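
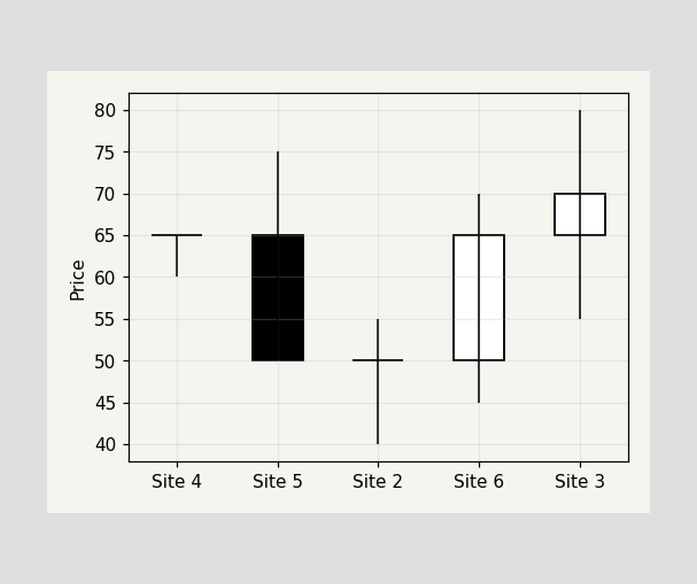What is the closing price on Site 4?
65

The Site 4 candle closes at 65.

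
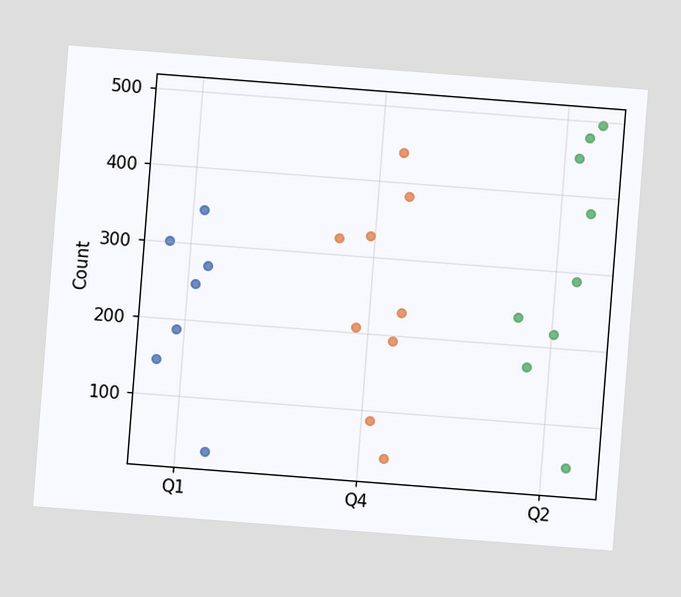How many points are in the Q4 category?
The chart is tilted about 4° clockwise. Counting the markers in the Q4 column gives 9.

9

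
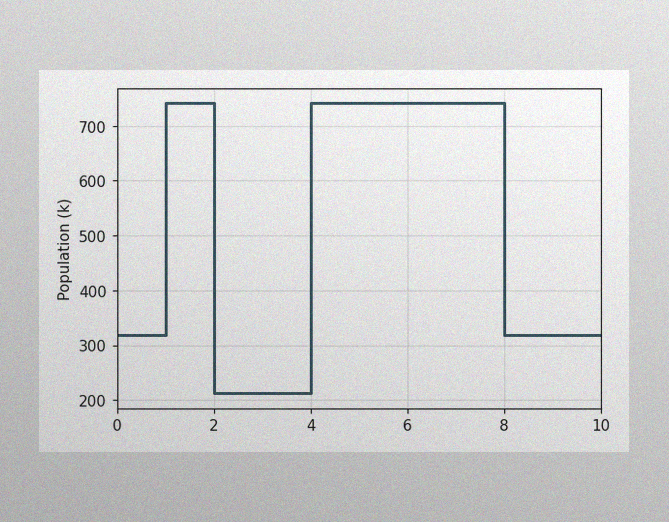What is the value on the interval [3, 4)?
212k

The image has some photo noise and uneven lighting. On [3, 4) the step sits at 212k.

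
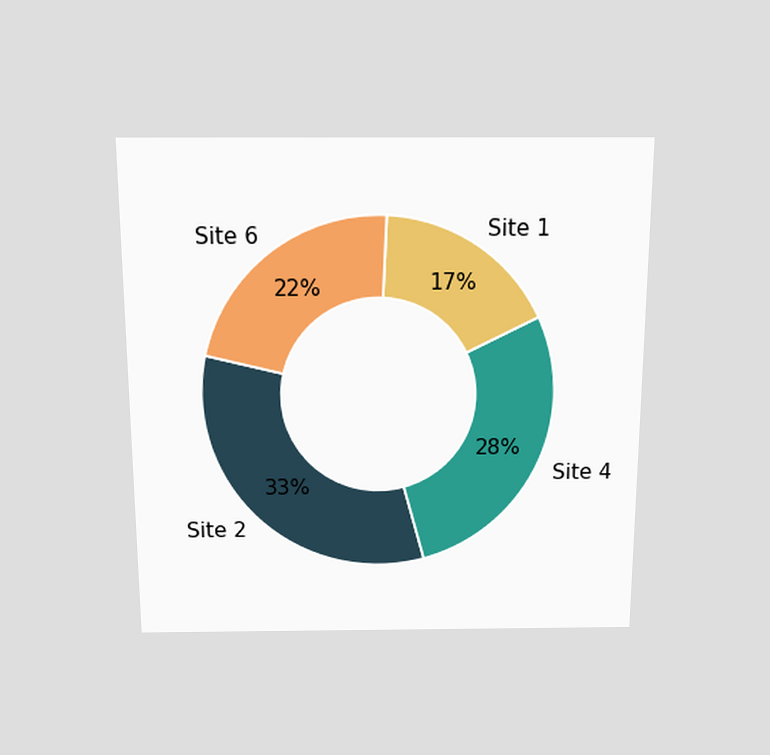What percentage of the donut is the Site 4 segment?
28%

The chart is viewed slightly from above. The Site 4 segment takes up 28% of the ring.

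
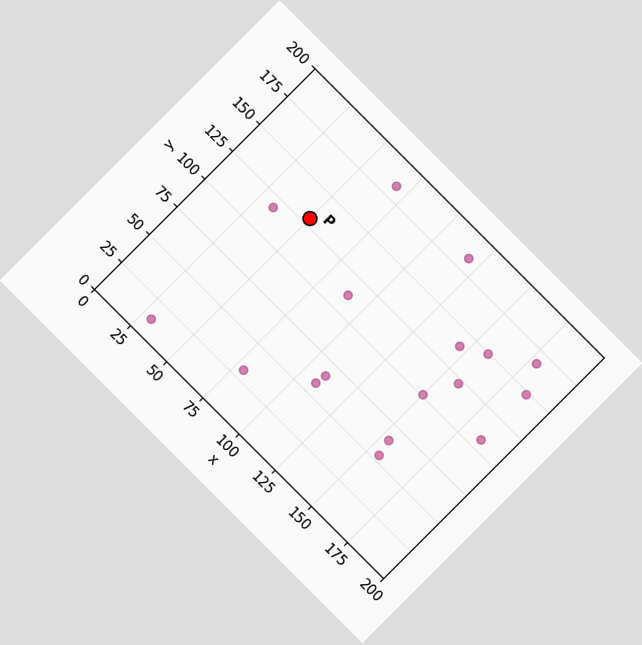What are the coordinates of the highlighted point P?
The chart is tilted about 45° clockwise. Following the gridlines from P to each axis, P sits at (50, 130).

(50, 130)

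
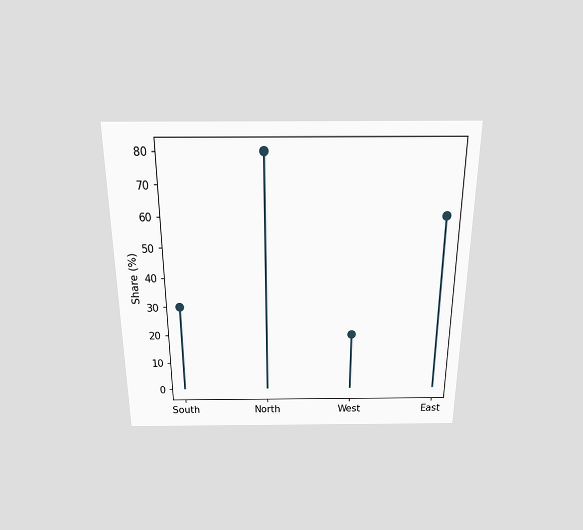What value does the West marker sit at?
20%

The chart is viewed slightly from above. The West marker sits at 20%.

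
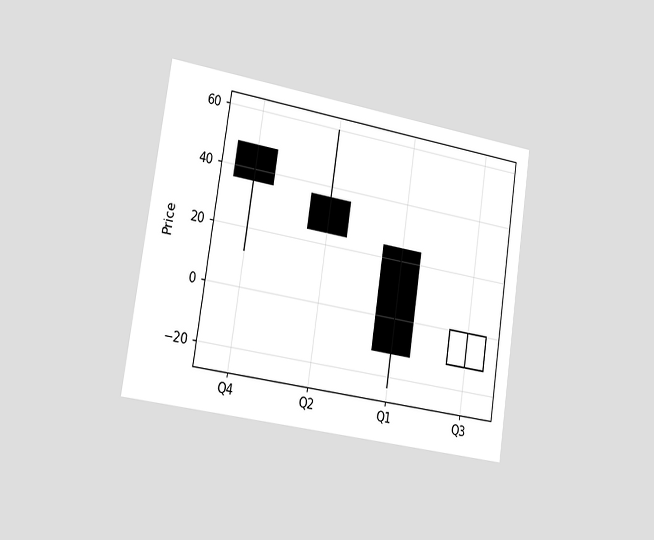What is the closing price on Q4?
The chart is tilted about 9° clockwise and viewed slightly from the left. The Q4 candle closes at 36.

36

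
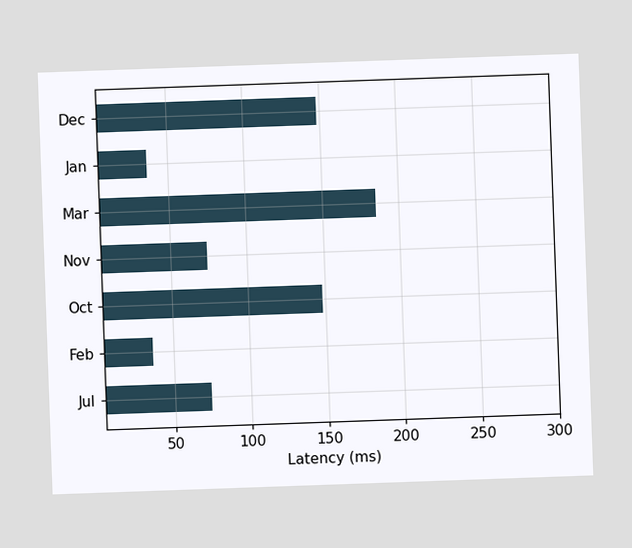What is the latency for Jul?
The chart is tilted about 2° counter-clockwise. Reading along the chart's x-axis, the Jul bar reaches 74ms.

74ms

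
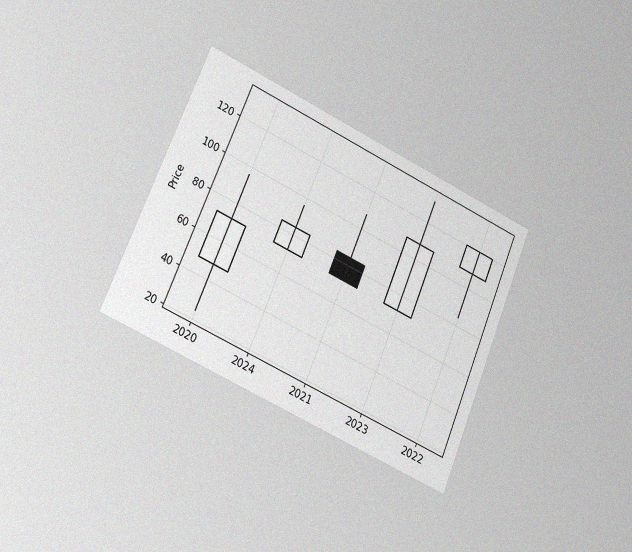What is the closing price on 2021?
72

The chart is tilted about 23° clockwise and viewed slightly from the left, with some photo noise. The 2021 candle closes at 72.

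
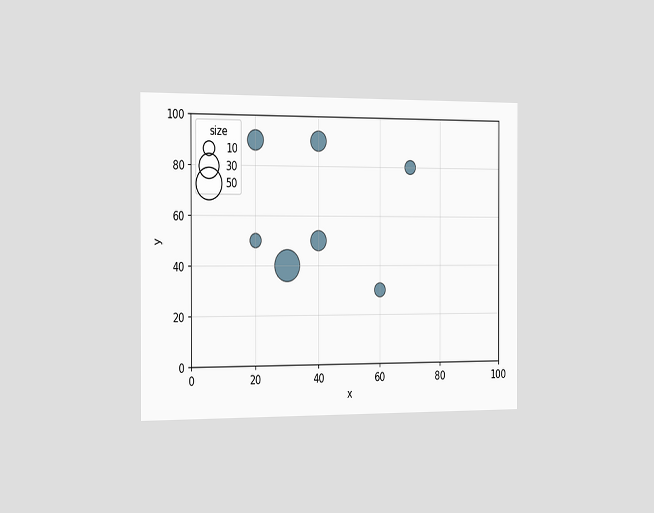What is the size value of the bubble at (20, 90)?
20

The chart is viewed slightly from the left. Matching the bubble at (20, 90) against the size legend gives 20.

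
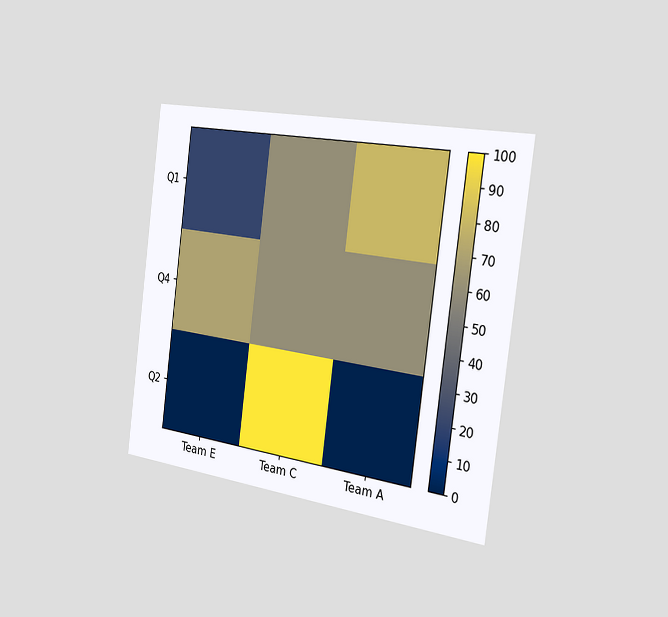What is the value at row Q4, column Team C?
The chart is tilted about 7° clockwise and viewed slightly from the right. Matching cell (Q4, Team C) against the colorbar gives 60.

60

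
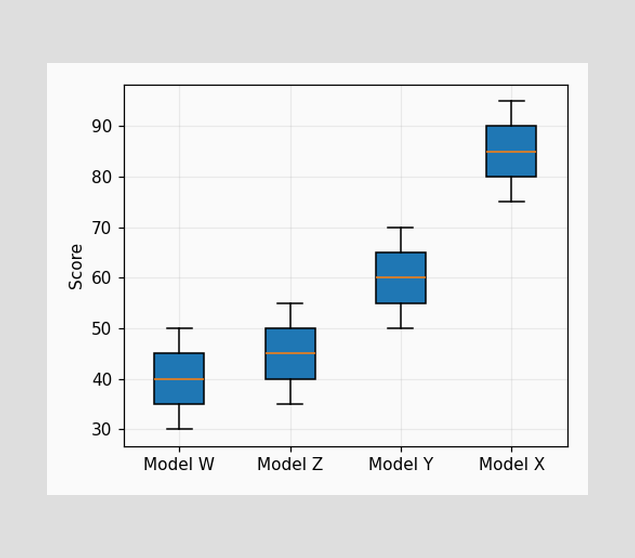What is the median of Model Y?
The median line in the Model Y box sits at 60.

60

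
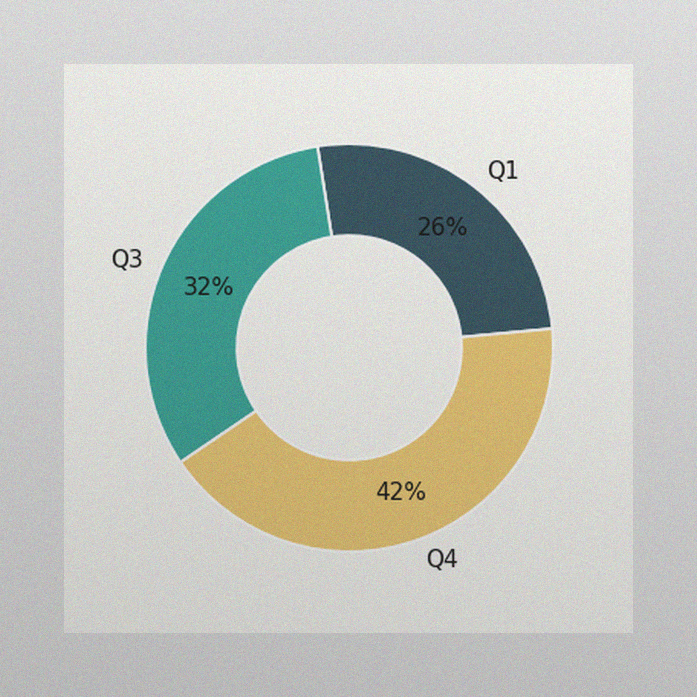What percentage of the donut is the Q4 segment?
The image has some photo noise and uneven lighting. The Q4 segment takes up 42% of the ring.

42%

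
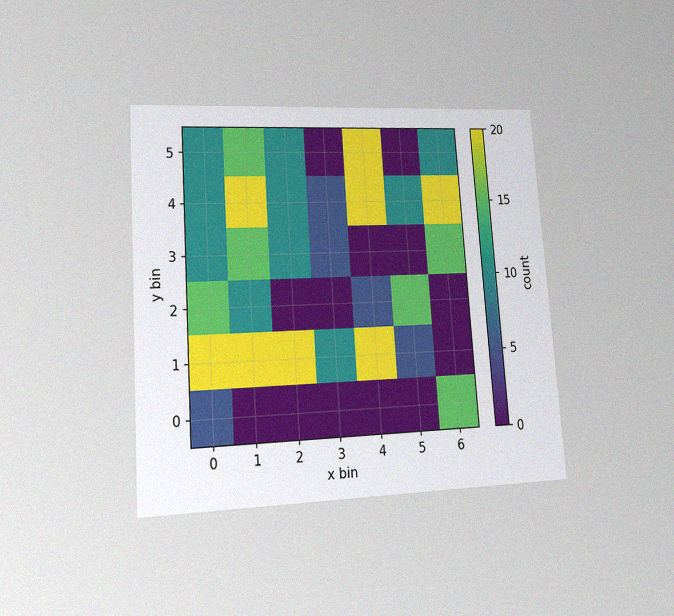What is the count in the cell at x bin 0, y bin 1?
The chart is tilted about 4° counter-clockwise and viewed at a slight angle, with some photo noise. Matching the cell (0, 1) against the colorbar gives 20.

20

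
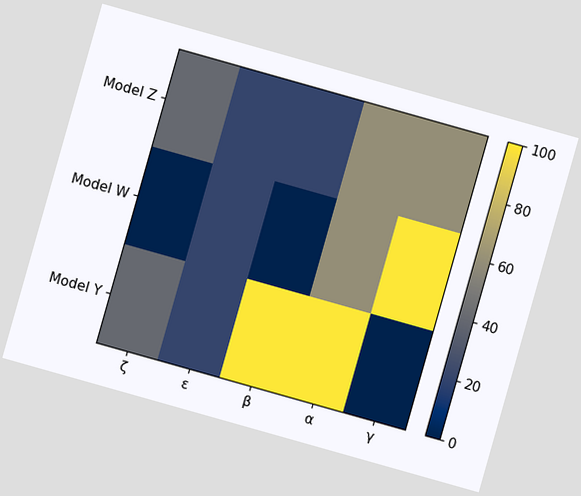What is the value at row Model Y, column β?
100

The chart is tilted about 16° clockwise. Matching cell (Model Y, β) against the colorbar gives 100.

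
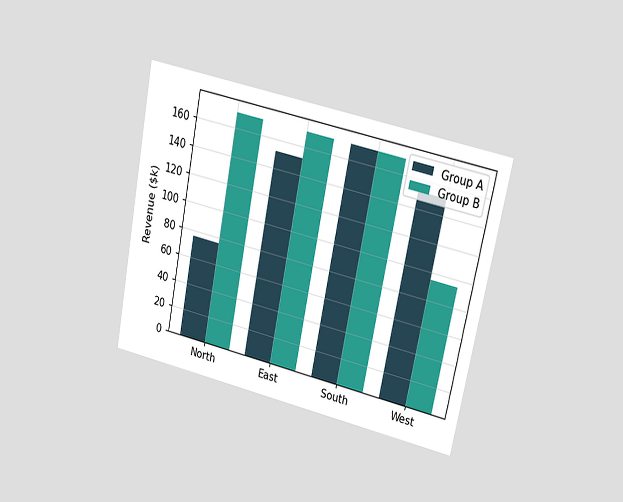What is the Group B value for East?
$171k

The chart is tilted about 11° clockwise and viewed at a slight angle. The Group B bar at East reaches $171k on the y-axis.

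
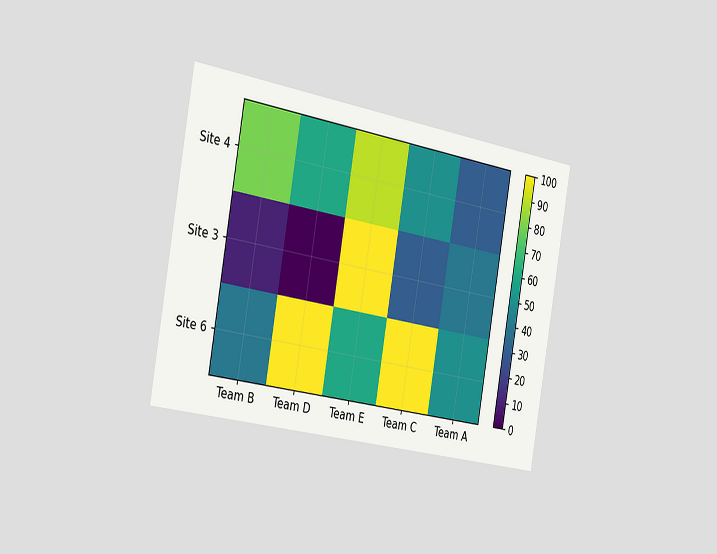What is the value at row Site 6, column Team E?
60

The chart is tilted about 10° clockwise and viewed slightly from the left. Matching cell (Site 6, Team E) against the colorbar gives 60.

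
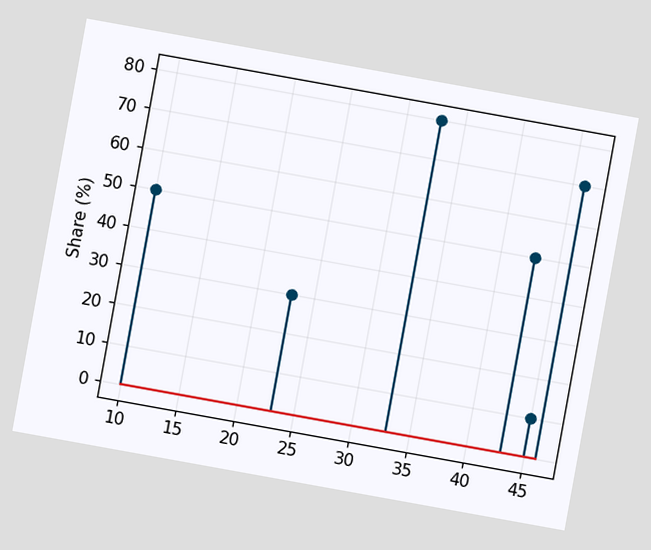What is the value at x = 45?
10%

The chart is tilted about 10° clockwise. The stem at x=45 reaches 10%.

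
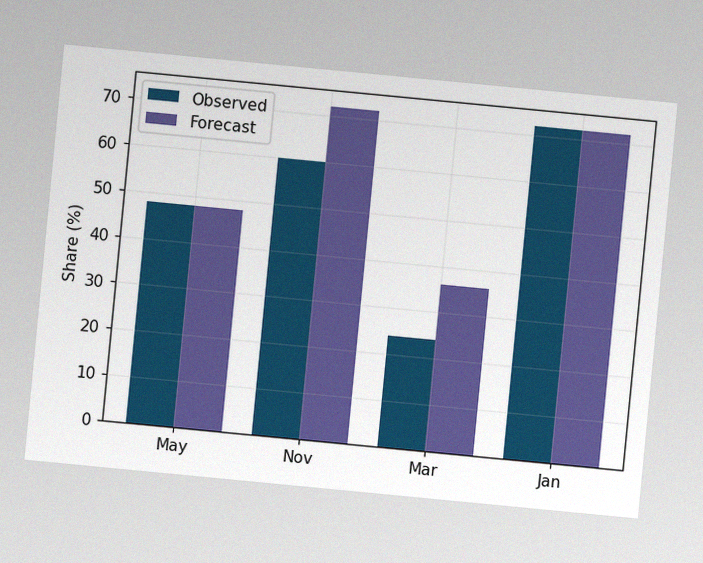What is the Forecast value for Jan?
72%

The chart is tilted about 5° clockwise, with some photo noise. The Forecast bar at Jan reaches 72% on the y-axis.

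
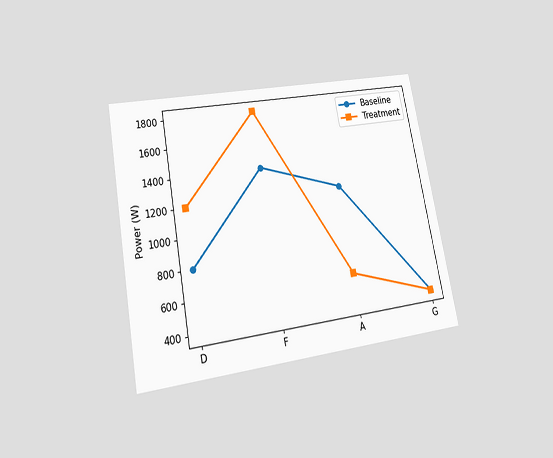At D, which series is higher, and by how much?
Treatment, by 400W

The chart is tilted about 10° counter-clockwise and viewed at a slight angle. At D, Treatment sits above the other line by 400W.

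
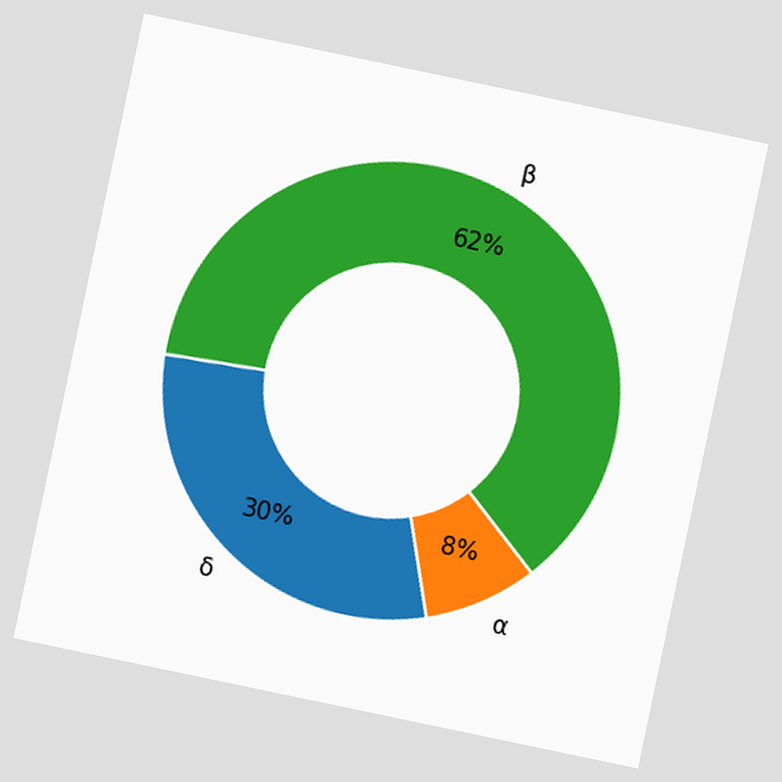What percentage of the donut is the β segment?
62%

The chart is tilted about 12° clockwise. The β segment takes up 62% of the ring.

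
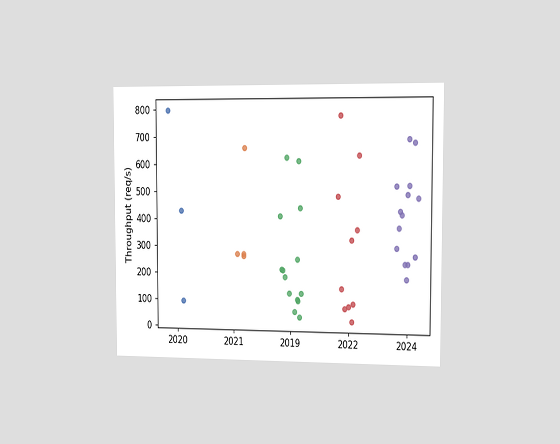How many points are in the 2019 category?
The chart is viewed slightly from the right. Counting the markers in the 2019 column gives 14.

14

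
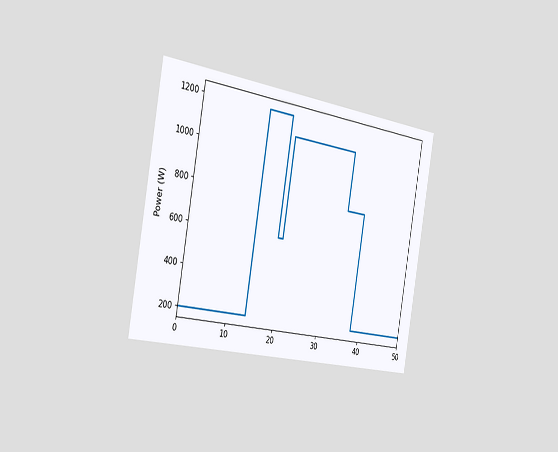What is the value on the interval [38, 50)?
200W

The chart is tilted about 10° clockwise and viewed slightly from the left. On [38, 50) the step sits at 200W.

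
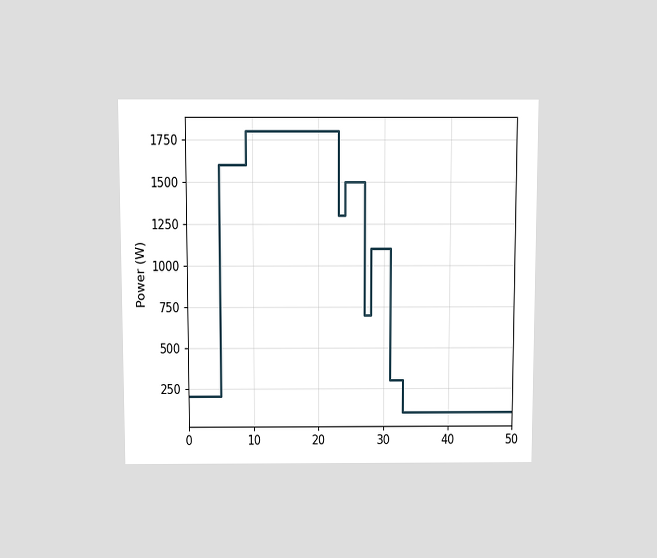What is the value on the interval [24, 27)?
The chart is viewed slightly from above. On [24, 27) the step sits at 1500W.

1500W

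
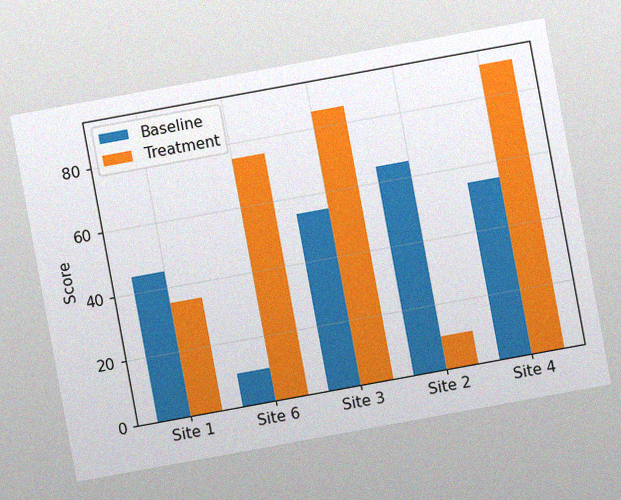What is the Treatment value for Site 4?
90

The chart is tilted about 10° counter-clockwise, with some photo noise. The Treatment bar at Site 4 reaches 90 on the y-axis.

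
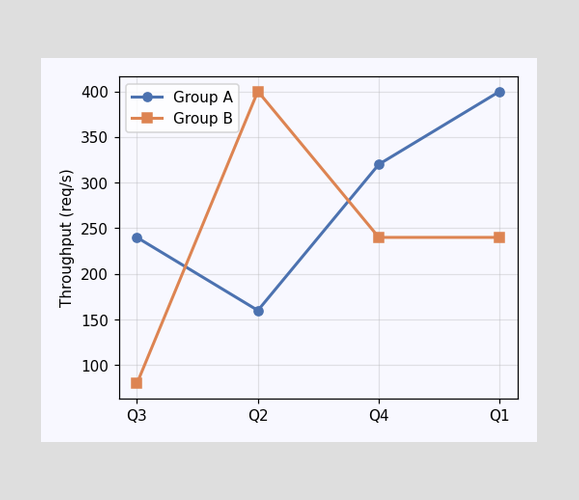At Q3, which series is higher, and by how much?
Group A, by 160req/s

At Q3, Group A sits above the other line by 160req/s.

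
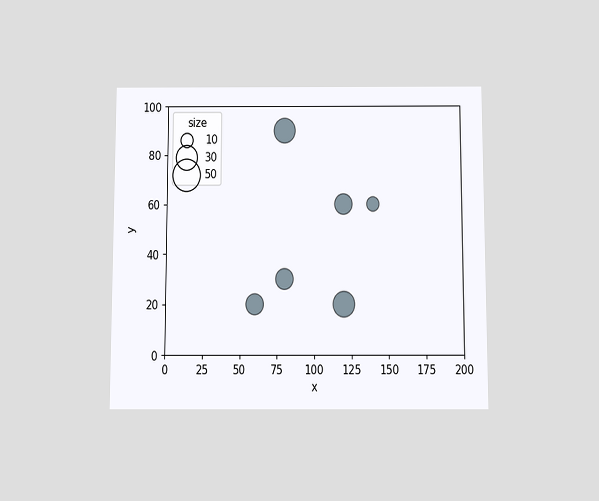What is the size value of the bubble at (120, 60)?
The chart is viewed slightly from below. Matching the bubble at (120, 60) against the size legend gives 20.

20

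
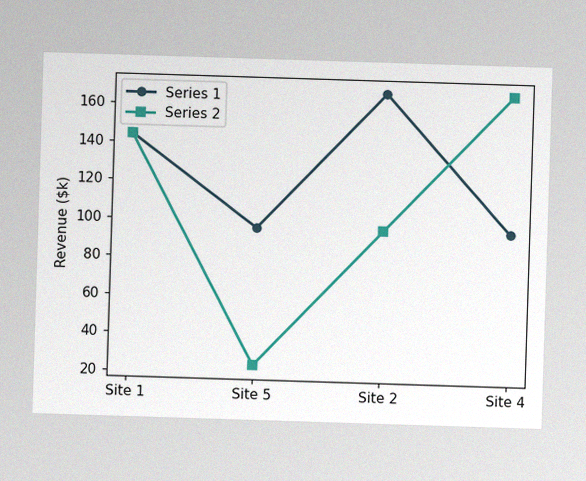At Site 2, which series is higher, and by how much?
Series 1, by $72k

The image has some photo noise and uneven lighting. At Site 2, Series 1 sits above the other line by $72k.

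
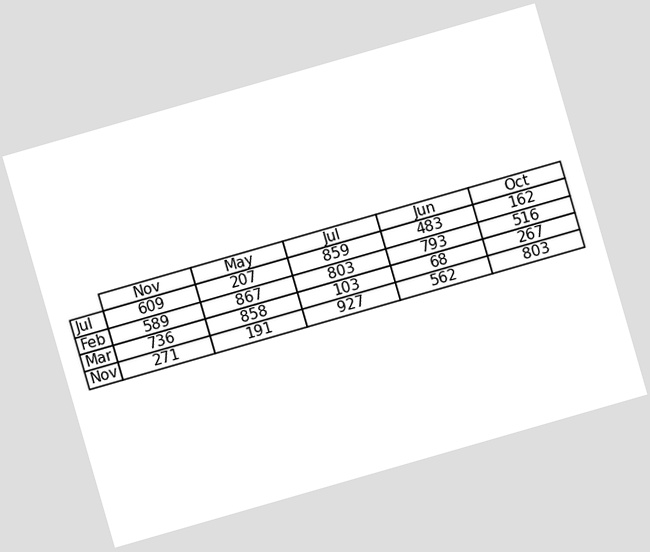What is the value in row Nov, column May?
The chart is tilted about 16° counter-clockwise. The (Nov, May) cell reads 191.

191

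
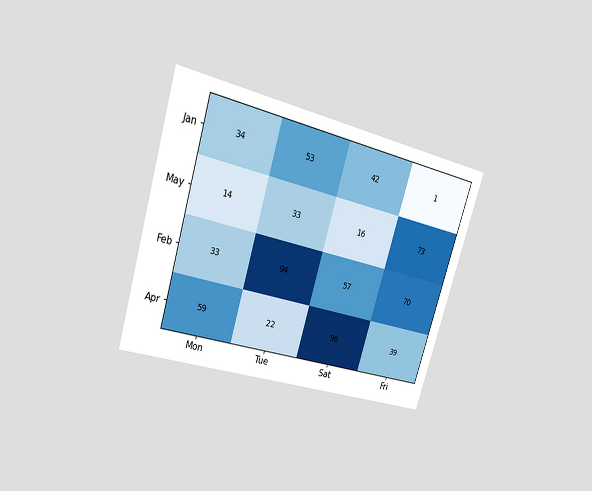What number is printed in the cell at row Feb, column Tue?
94

The chart is tilted about 17° clockwise and viewed at a slight angle. The (Feb, Tue) cell reads 94.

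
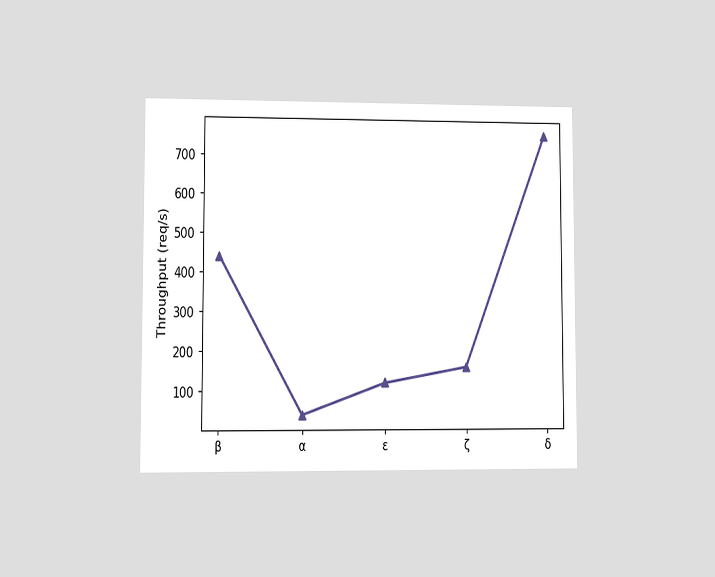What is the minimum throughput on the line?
40req/s

The chart is viewed at a slight angle. The lowest point is at α, and reading across to the y-axis gives 40req/s.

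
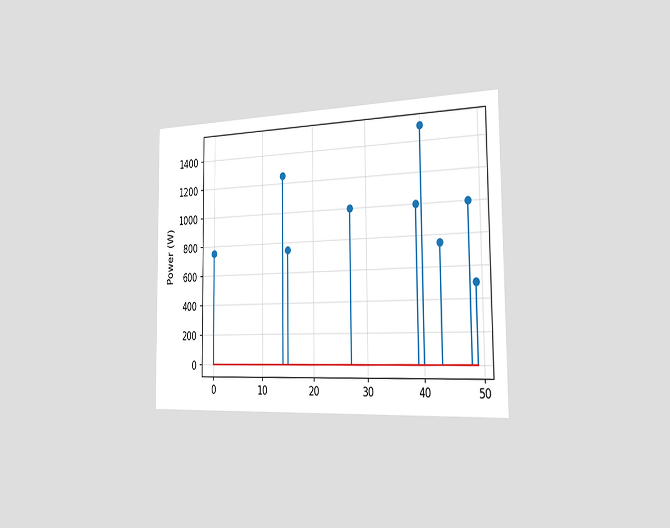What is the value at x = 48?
The chart is viewed slightly from the right. The stem at x=48 reaches 1000W.

1000W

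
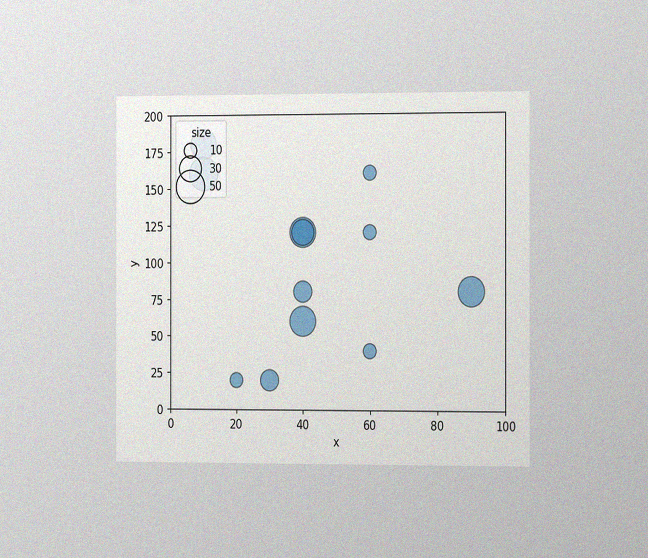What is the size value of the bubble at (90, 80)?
40

The chart is viewed slightly from the right, with some photo noise. Matching the bubble at (90, 80) against the size legend gives 40.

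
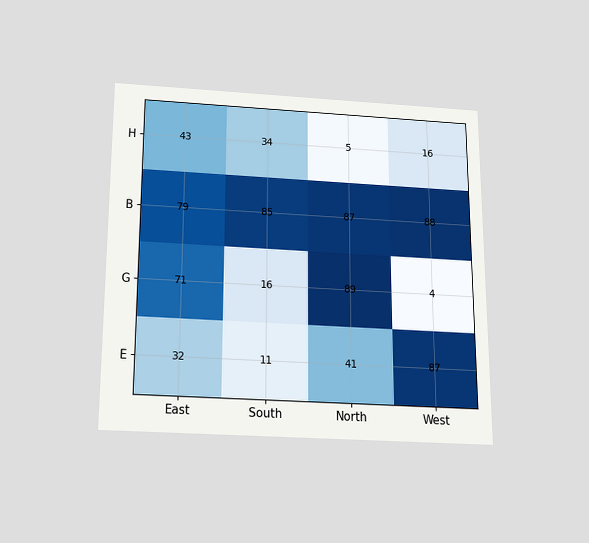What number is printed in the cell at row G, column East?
The chart is viewed slightly from below. The (G, East) cell reads 71.

71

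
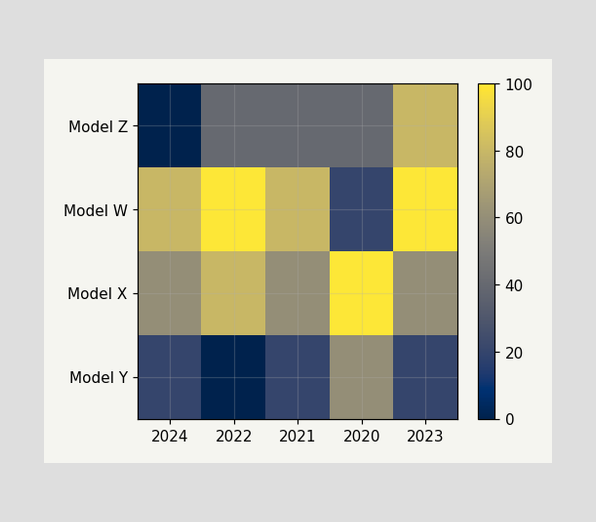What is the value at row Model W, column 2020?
20

Matching cell (Model W, 2020) against the colorbar gives 20.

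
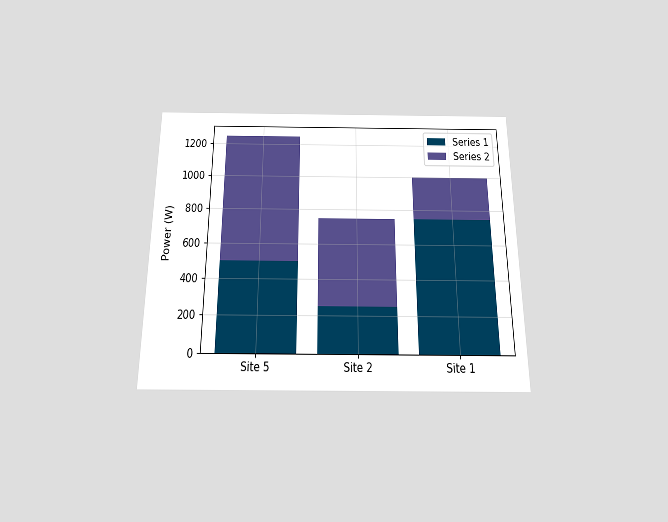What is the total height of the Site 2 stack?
The chart is viewed slightly from below. The Site 2 stack's top reaches 750W on the y-axis.

750W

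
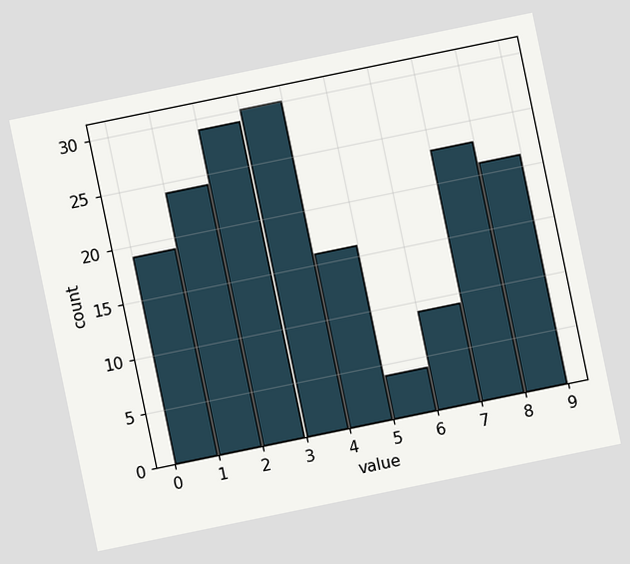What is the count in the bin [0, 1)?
19

The chart is tilted about 12° counter-clockwise. The [0, 1) bin has height 19.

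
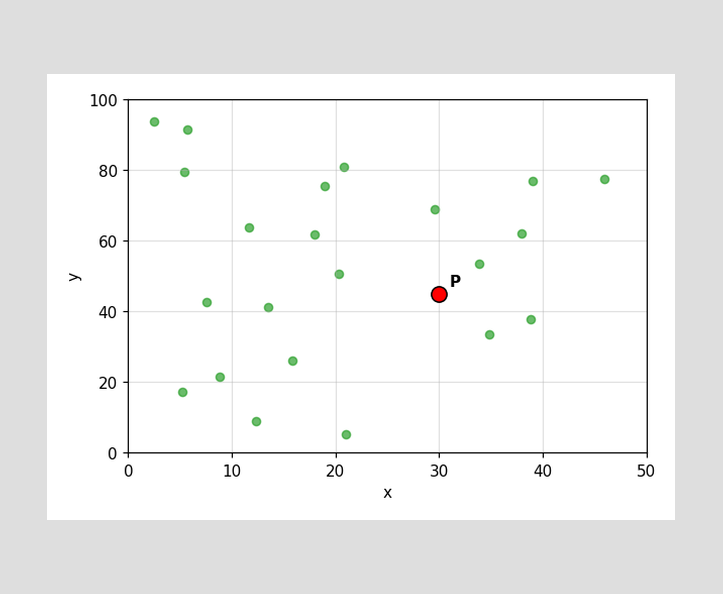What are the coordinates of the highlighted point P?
(30, 45)

Following the gridlines from P to each axis, P sits at (30, 45).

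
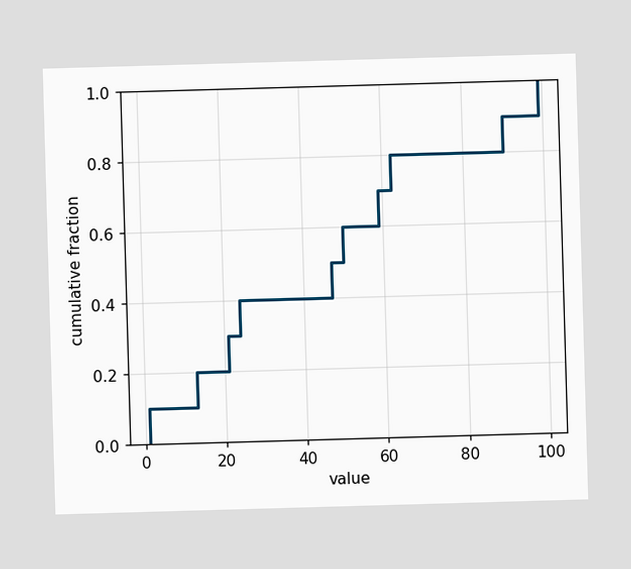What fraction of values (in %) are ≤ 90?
At x=90 the ECDF step is at 90%.

90%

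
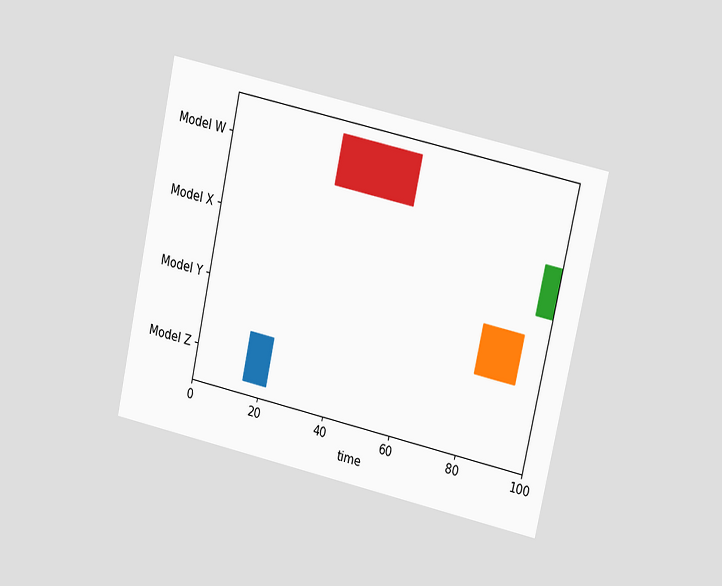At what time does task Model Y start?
81

The chart is tilted about 12° clockwise and viewed at a slight angle. The Model Y bar begins at t=81.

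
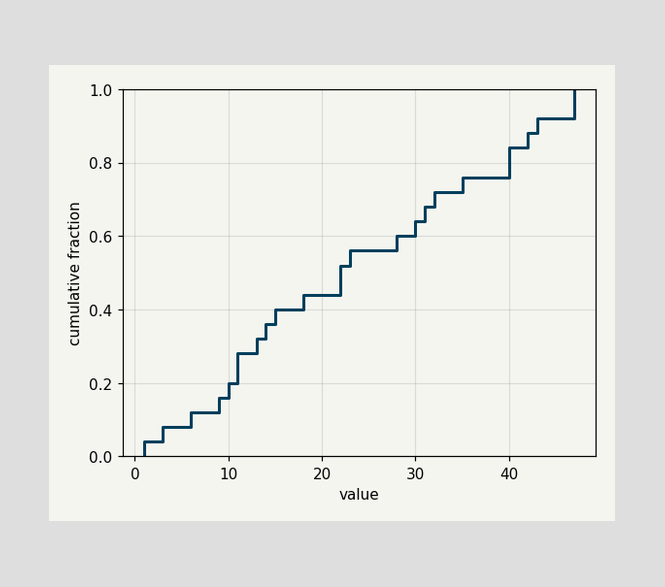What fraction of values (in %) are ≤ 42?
88%

At x=42 the ECDF step is at 88%.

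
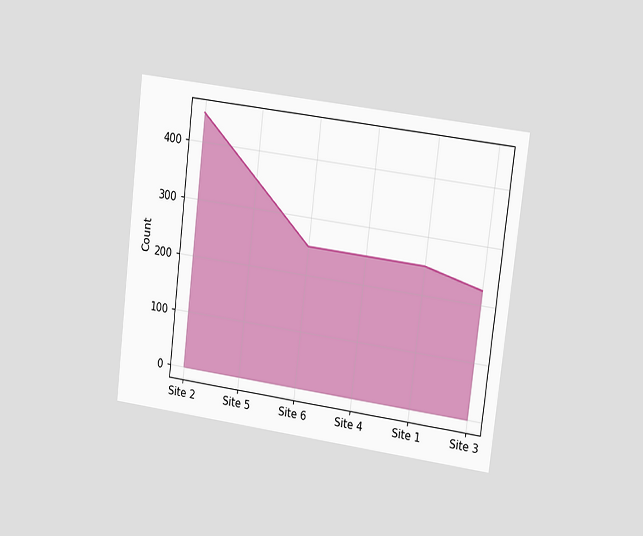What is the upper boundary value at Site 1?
250

The chart is tilted about 7° clockwise and viewed slightly from the right. At Site 1 the upper boundary is at 250.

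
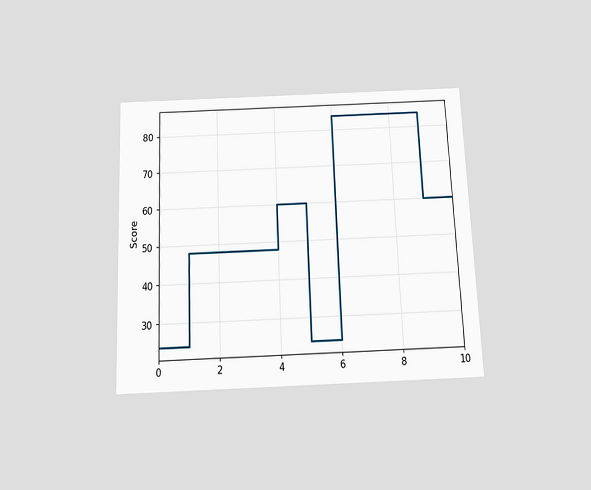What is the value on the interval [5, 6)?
The chart is tilted about 2° counter-clockwise and viewed slightly from below. On [5, 6) the step sits at 24.

24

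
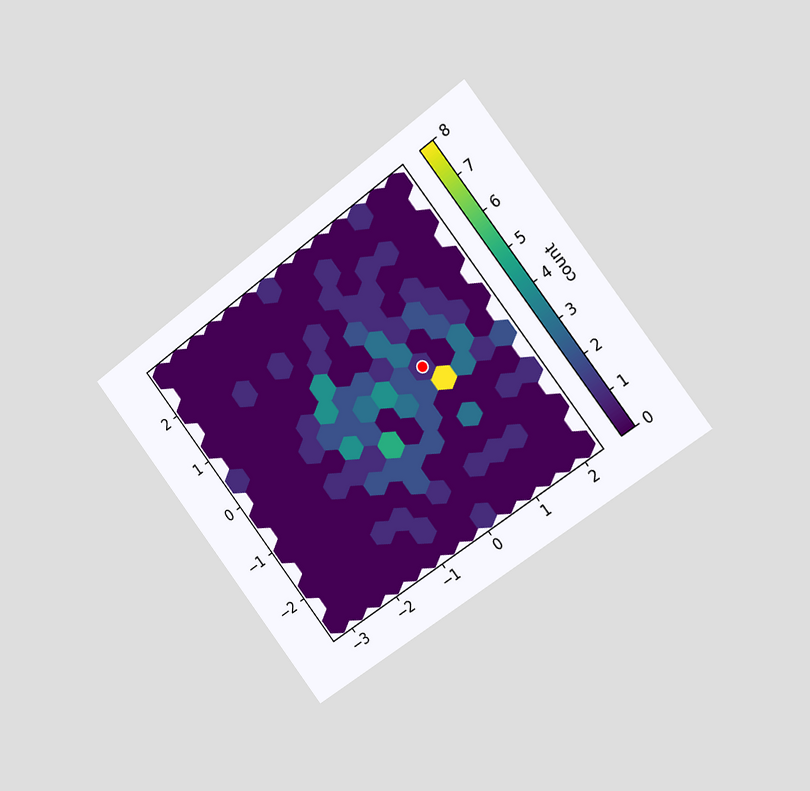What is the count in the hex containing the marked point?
1

The chart is tilted about 38° counter-clockwise and viewed slightly from the right. The marked hex reads 1 on the colorbar.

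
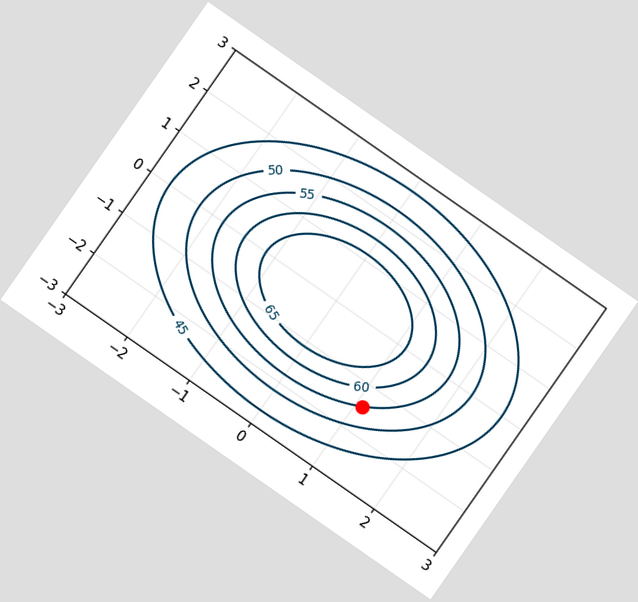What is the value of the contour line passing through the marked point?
The chart is tilted about 35° clockwise. The marked point sits on the contour labelled 55.

55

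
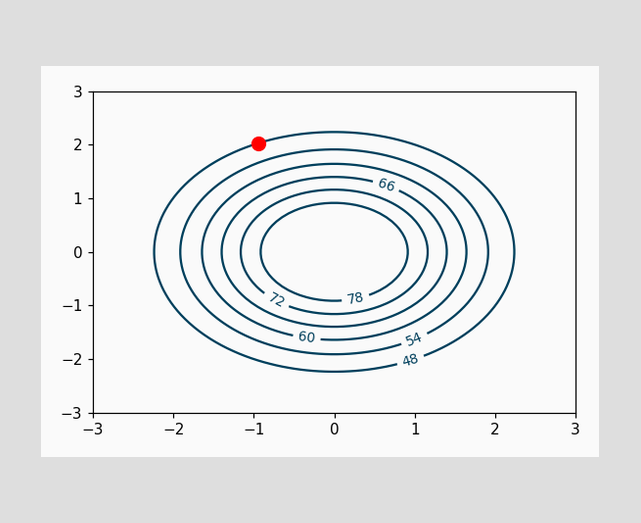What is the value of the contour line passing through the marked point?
48

The marked point sits on the contour labelled 48.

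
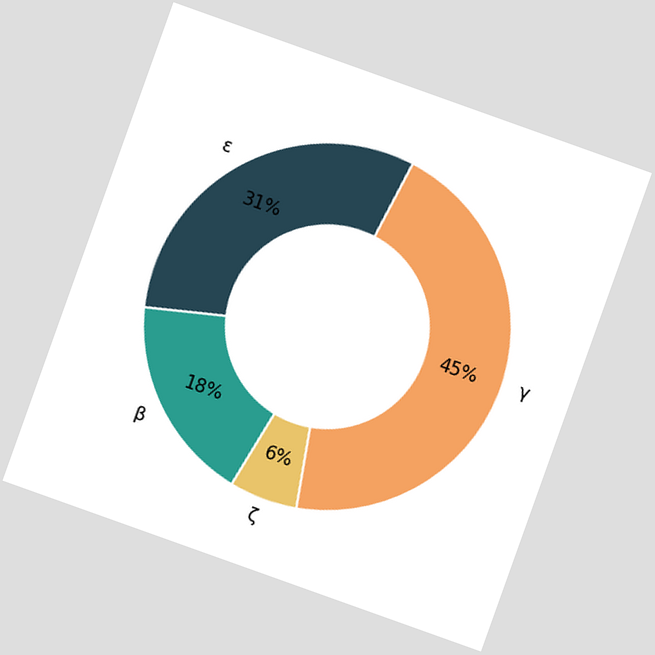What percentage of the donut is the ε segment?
31%

The chart is tilted about 20° clockwise. The ε segment takes up 31% of the ring.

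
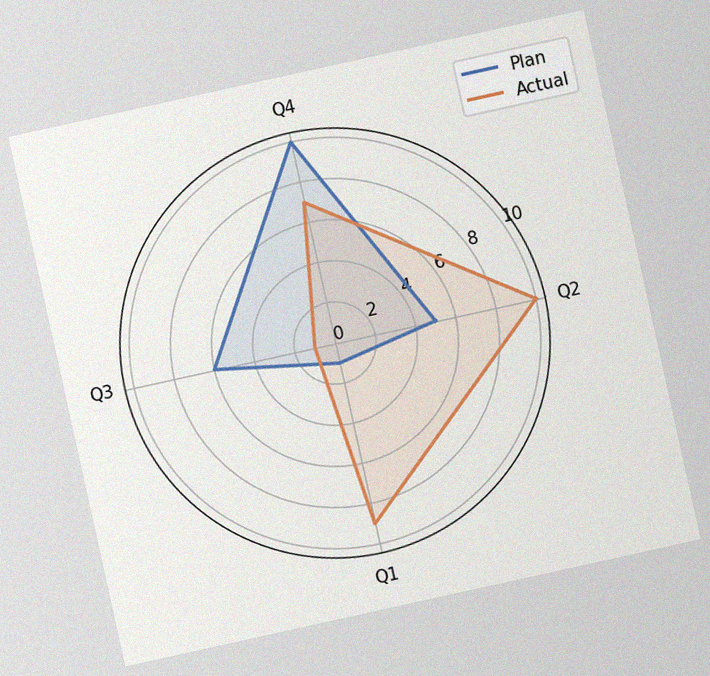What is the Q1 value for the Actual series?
9

The chart is tilted about 12° counter-clockwise, with some photo noise. On the Q1 axis, Actual reaches 9.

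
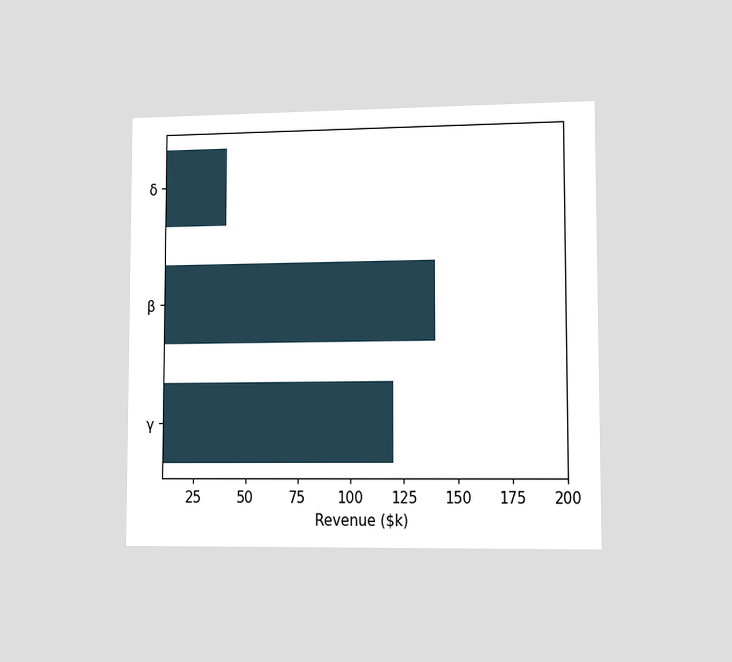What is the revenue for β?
$140k

The chart is viewed slightly from the right. Reading along the chart's x-axis, the β bar reaches $140k.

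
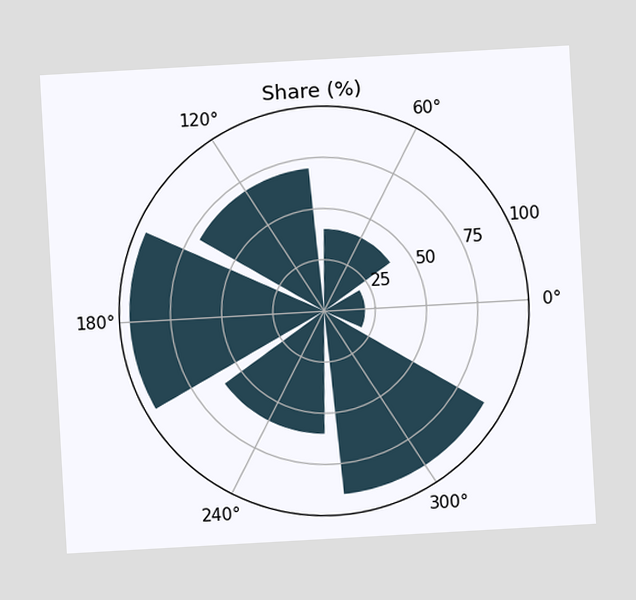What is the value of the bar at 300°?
The chart is tilted about 3° counter-clockwise. The bar at 300° reaches 90% on the radial axis.

90%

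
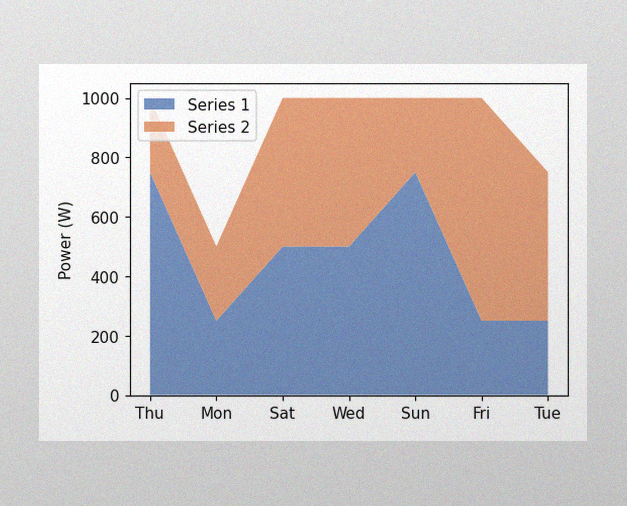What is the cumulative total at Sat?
The image has some photo noise and uneven lighting. The stacked total at Sat reaches 1000W.

1000W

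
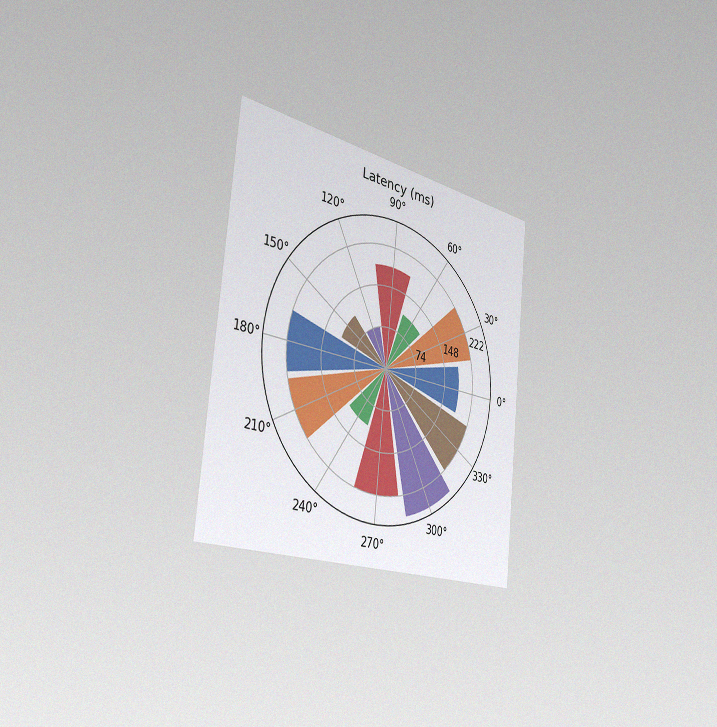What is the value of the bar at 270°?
The chart is tilted about 6° clockwise and viewed slightly from the left, with some photo noise. The bar at 270° reaches 222ms on the radial axis.

222ms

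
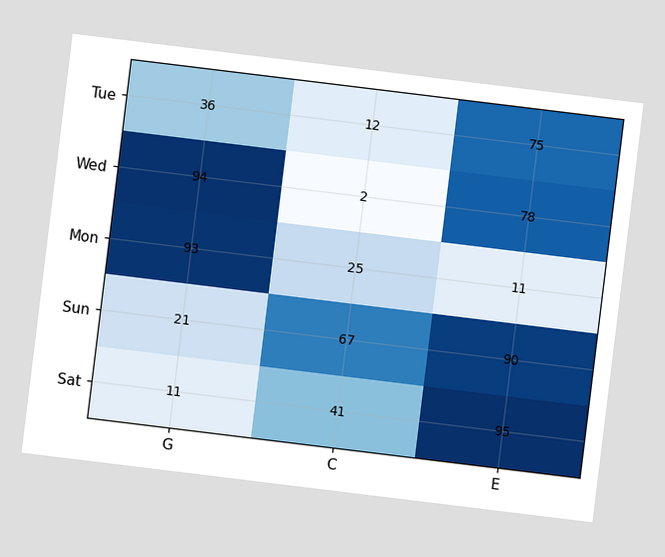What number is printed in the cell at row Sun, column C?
67

The chart is tilted about 7° clockwise. The (Sun, C) cell reads 67.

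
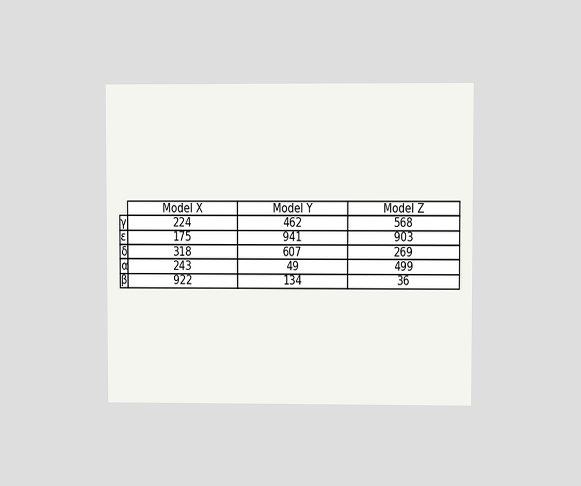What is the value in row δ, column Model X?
The chart is viewed at a slight angle. The (δ, Model X) cell reads 318.

318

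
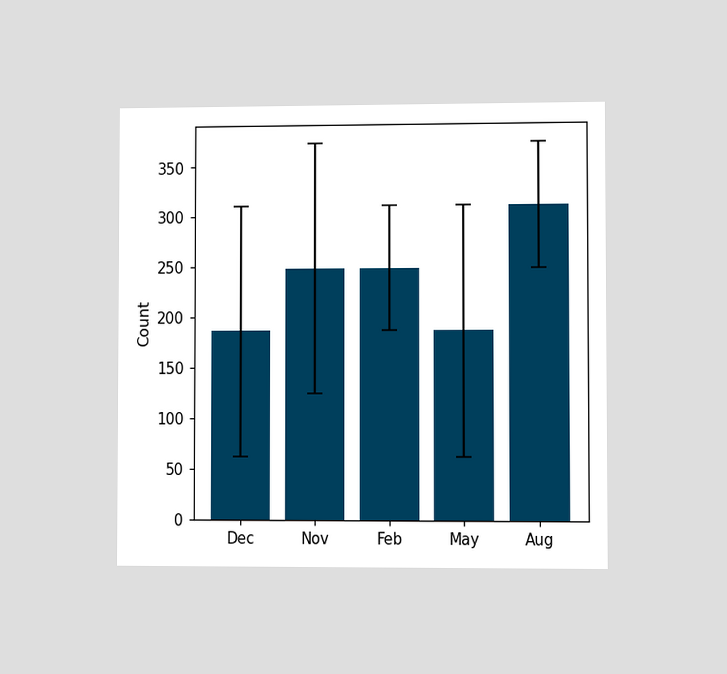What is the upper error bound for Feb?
The chart is viewed slightly from the right. The Feb bar's upper whisker reaches 310.

310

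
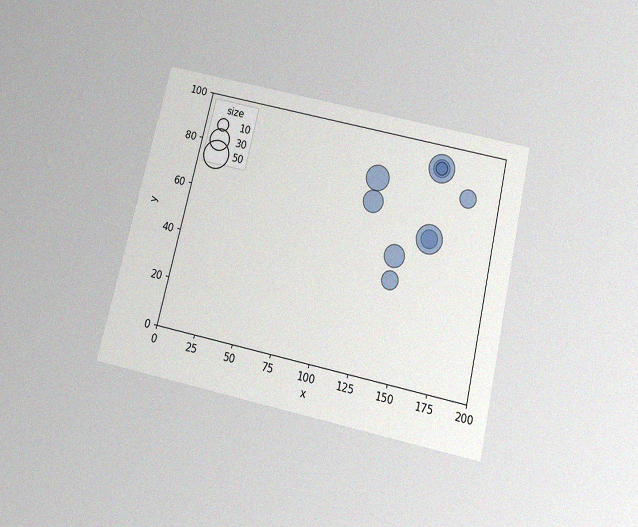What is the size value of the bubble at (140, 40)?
20

The chart is tilted about 13° clockwise and viewed slightly from below, with some photo noise. Matching the bubble at (140, 40) against the size legend gives 20.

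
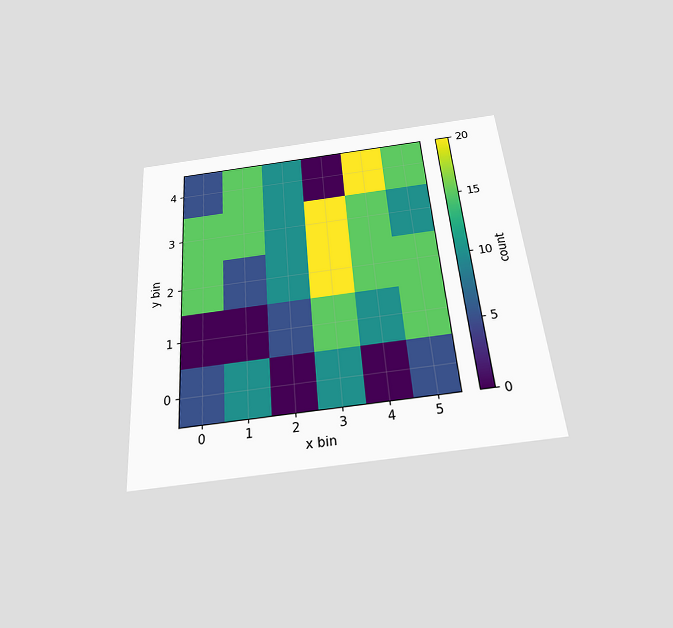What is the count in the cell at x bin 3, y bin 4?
0

The chart is tilted about 4° counter-clockwise and viewed slightly from below. Matching the cell (3, 4) against the colorbar gives 0.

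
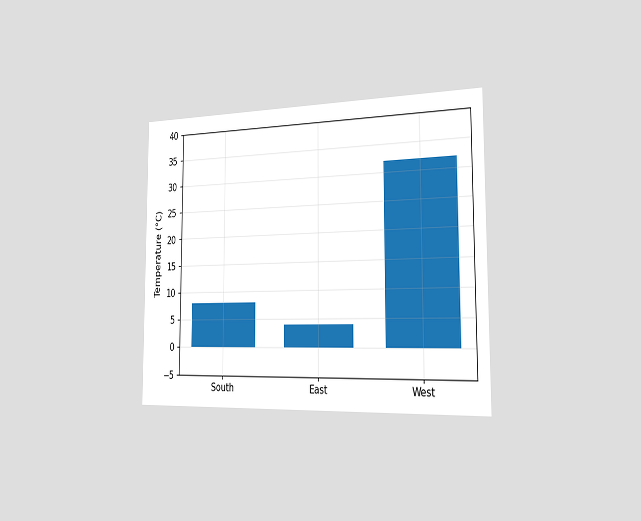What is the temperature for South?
8°C

The chart is viewed slightly from the right. Reading along the chart's y-axis, the South bar reaches 8°C.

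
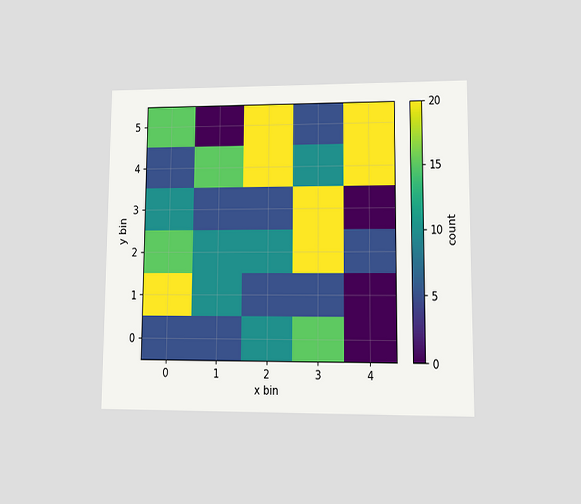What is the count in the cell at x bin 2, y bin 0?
10

The chart is viewed at a slight angle. Matching the cell (2, 0) against the colorbar gives 10.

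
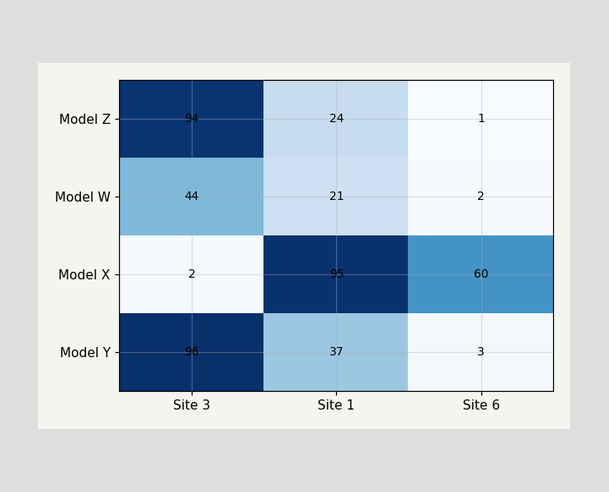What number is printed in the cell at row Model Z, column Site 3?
94

The (Model Z, Site 3) cell reads 94.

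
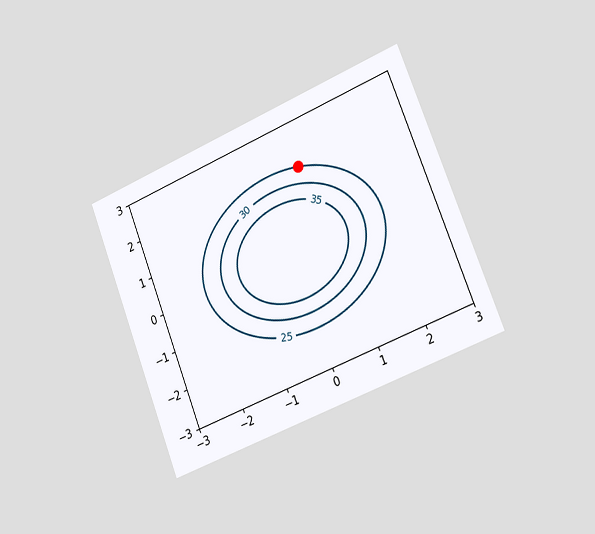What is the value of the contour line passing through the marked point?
25

The chart is tilted about 21° counter-clockwise and viewed slightly from the right. The marked point sits on the contour labelled 25.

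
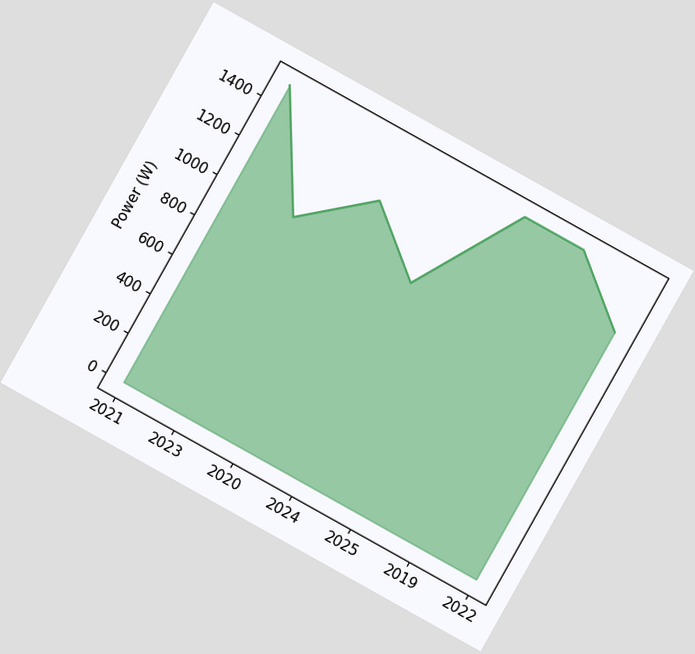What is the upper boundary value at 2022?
1250W

The chart is tilted about 29° clockwise. At 2022 the upper boundary is at 1250W.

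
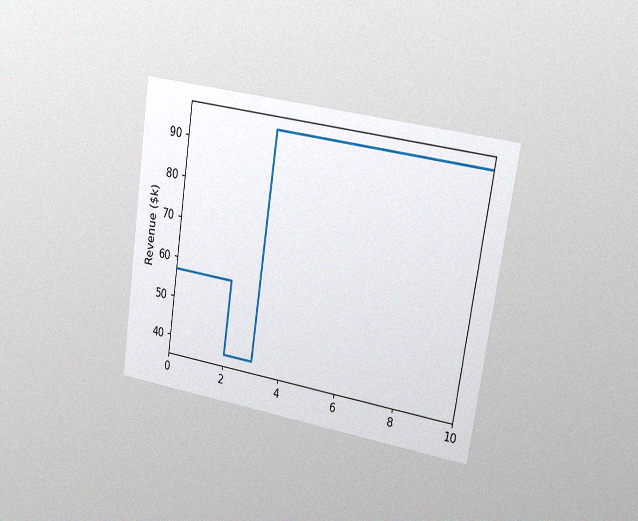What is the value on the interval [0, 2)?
$57k

The chart is tilted about 9° clockwise and viewed slightly from the right, with some photo noise. On [0, 2) the step sits at $57k.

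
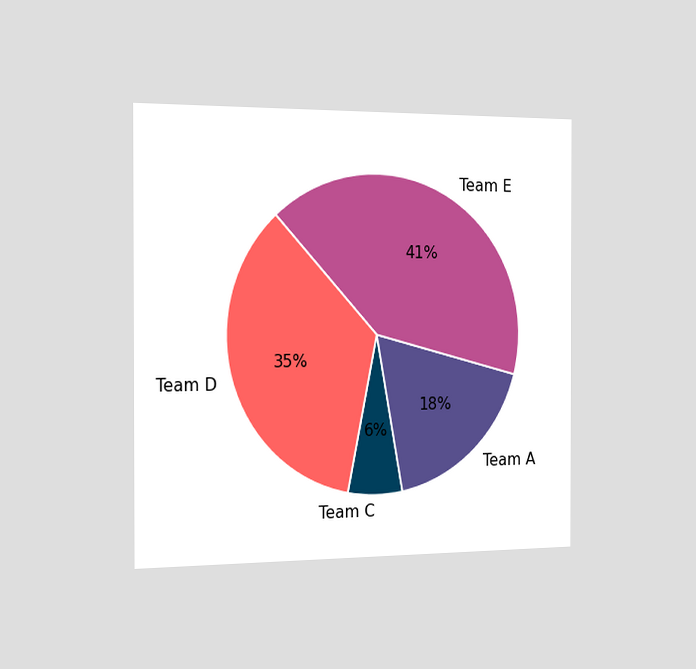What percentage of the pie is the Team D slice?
35%

The chart is viewed slightly from the left. The Team D slice takes up 35% of the pie.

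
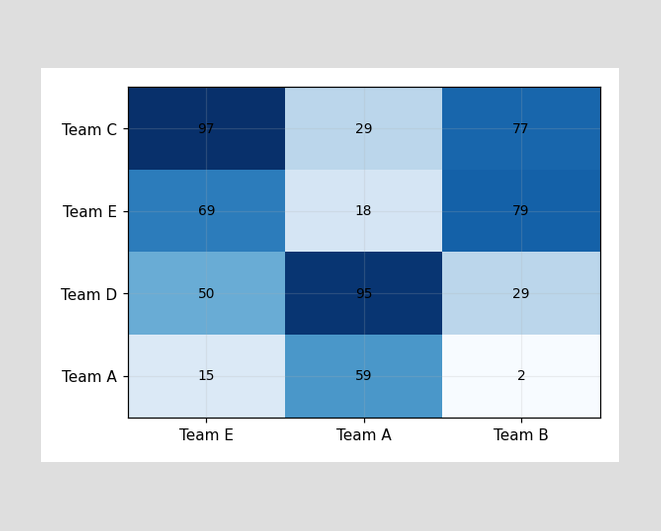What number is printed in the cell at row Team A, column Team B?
2

The (Team A, Team B) cell reads 2.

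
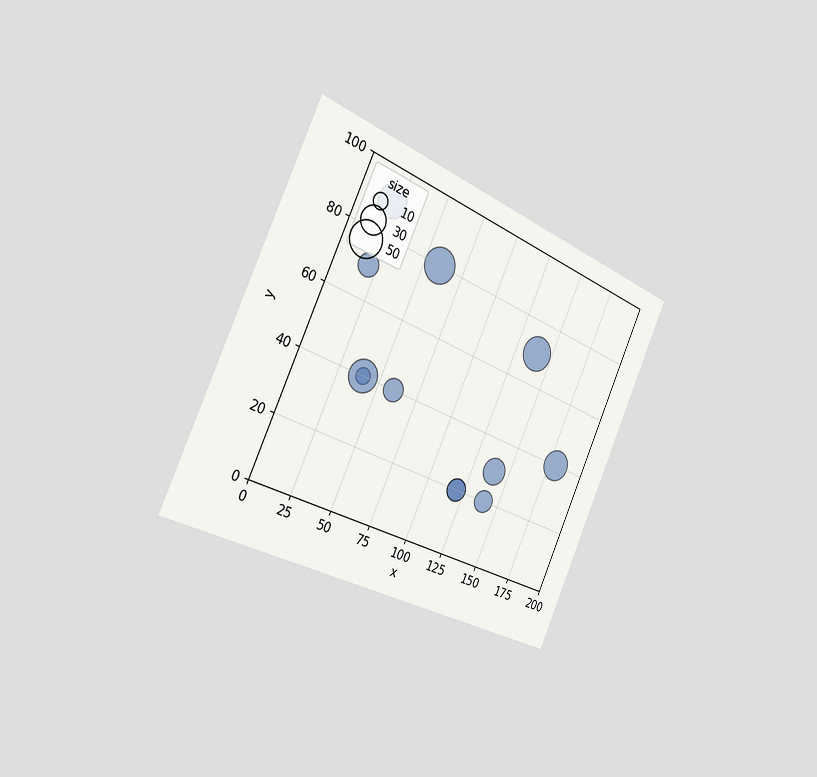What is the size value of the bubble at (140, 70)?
50

The chart is tilted about 24° clockwise and viewed slightly from the left. Matching the bubble at (140, 70) against the size legend gives 50.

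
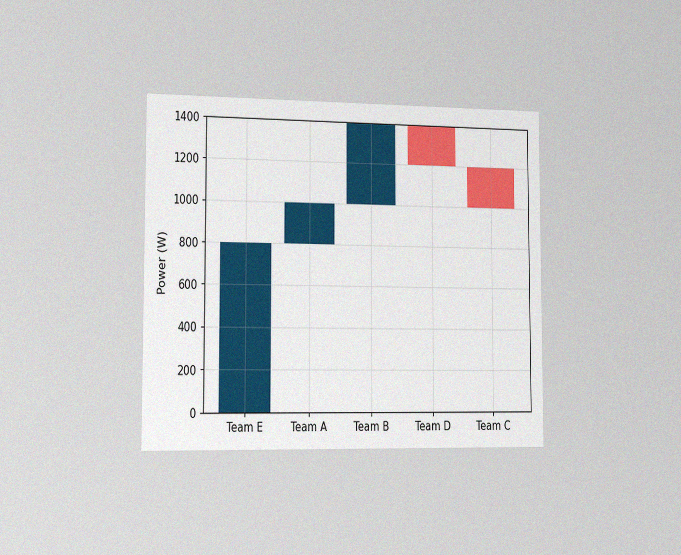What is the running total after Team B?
1400W

The chart is viewed slightly from the left, with some photo noise. After Team B the running total reaches 1400W.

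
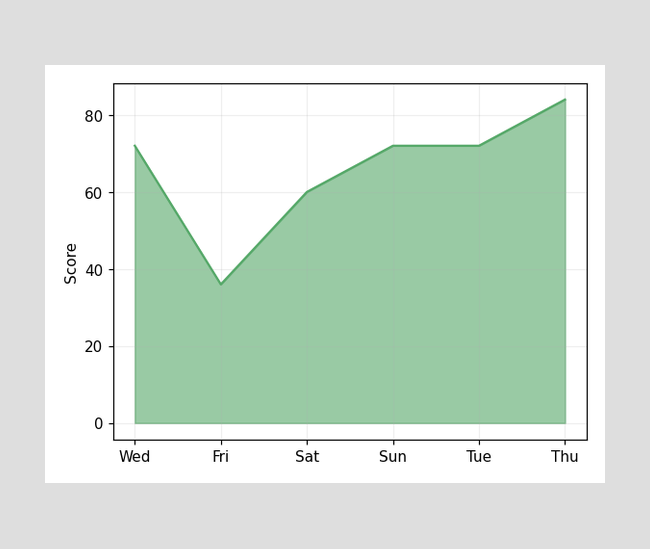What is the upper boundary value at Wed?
72

At Wed the upper boundary is at 72.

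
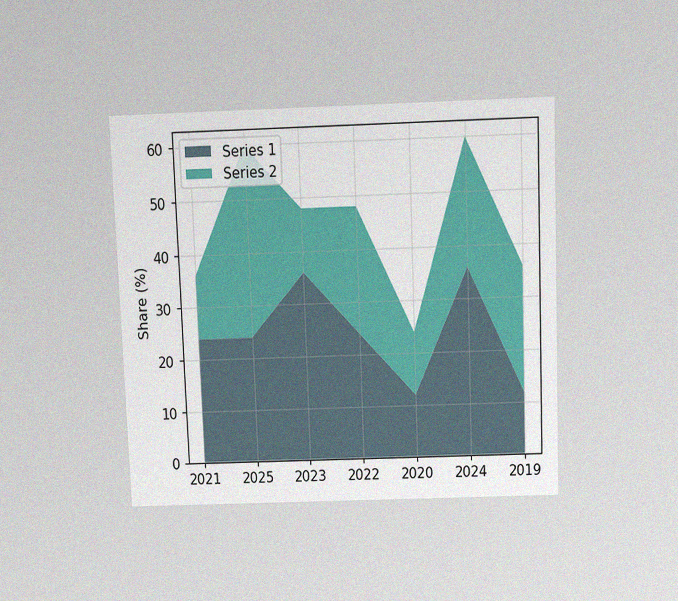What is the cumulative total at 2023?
48%

The chart is tilted about 2° counter-clockwise and viewed slightly from above, with some photo noise. The stacked total at 2023 reaches 48%.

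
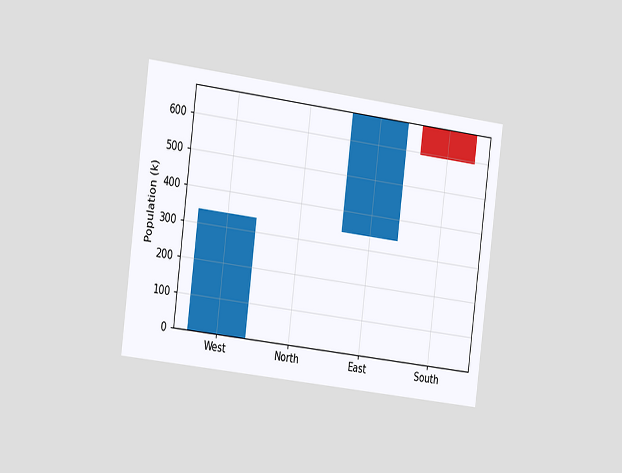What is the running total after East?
The chart is tilted about 7° clockwise and viewed slightly from the left. After East the running total reaches 680k.

680k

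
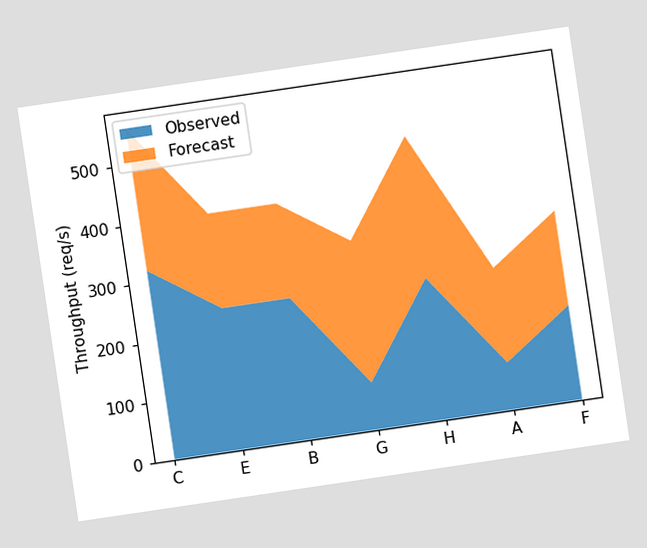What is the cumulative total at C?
560req/s

The chart is tilted about 8° counter-clockwise. The stacked total at C reaches 560req/s.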